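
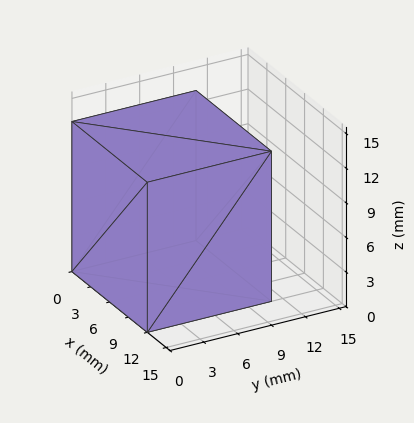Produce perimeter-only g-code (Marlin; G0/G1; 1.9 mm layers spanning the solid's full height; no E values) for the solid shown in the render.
Reading the render: the shape is a rectangular box, roughly 12 × 11 mm footprint and 13 mm tall (dimensions read to the nearest mm from the axis ticks). For the g-code, the solid's height is divided into equal slices at the stated Δz and each level perimeter traced with G1 moves after a G0 lift.

; perimeter-only toolpath
G21 ; units = mm
G90 ; absolute positioning
G28 ; home
; layer 1
G0 Z1.9
G0 X0.0 Y0.0
G1 X12.0 Y0.0
G1 X12.0 Y11.0
G1 X0.0 Y11.0
G1 X0.0 Y0.0
; layer 2
G0 Z3.7
G0 X0.0 Y0.0
G1 X12.0 Y0.0
G1 X12.0 Y11.0
G1 X0.0 Y11.0
G1 X0.0 Y0.0
; layer 3
G0 Z5.6
G0 X0.0 Y0.0
G1 X12.0 Y0.0
G1 X12.0 Y11.0
G1 X0.0 Y11.0
G1 X0.0 Y0.0
; layer 4
G0 Z7.4
G0 X0.0 Y0.0
G1 X12.0 Y0.0
G1 X12.0 Y11.0
G1 X0.0 Y11.0
G1 X0.0 Y0.0
; layer 5
G0 Z9.3
G0 X0.0 Y0.0
G1 X12.0 Y0.0
G1 X12.0 Y11.0
G1 X0.0 Y11.0
G1 X0.0 Y0.0
; layer 6
G0 Z11.1
G0 X0.0 Y0.0
G1 X12.0 Y0.0
G1 X12.0 Y11.0
G1 X0.0 Y11.0
G1 X0.0 Y0.0
; layer 7
G0 Z13.0
G0 X0.0 Y0.0
G1 X12.0 Y0.0
G1 X12.0 Y11.0
G1 X0.0 Y11.0
G1 X0.0 Y0.0
M2 ; end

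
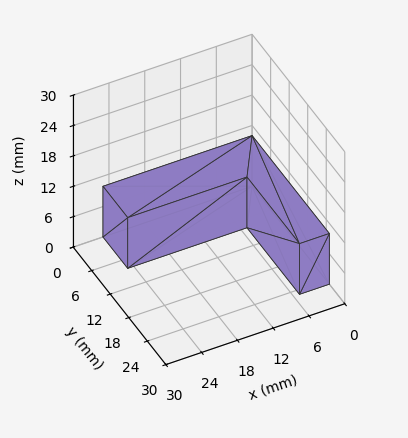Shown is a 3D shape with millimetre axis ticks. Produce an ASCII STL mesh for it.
Reading the render: the shape is an L-shaped prism: outer 25 × 25 mm, arm thicknesses ≈ 8 mm (horizontal) and 5 mm (vertical), extruded 10 mm in z (dimensions read to the nearest mm from the axis ticks). For the STL, each face is triangulated and given an outward normal.

solid part
  facet normal 0.0000 0.0000 -1.0000
    outer loop
      vertex 25.0 8.0 0.0
      vertex 25.0 0.0 0.0
      vertex 0.0 0.0 0.0
    endloop
  endfacet
  facet normal 0.0000 0.0000 -1.0000
    outer loop
      vertex 5.0 8.0 0.0
      vertex 25.0 8.0 0.0
      vertex 0.0 0.0 0.0
    endloop
  endfacet
  facet normal 0.0000 0.0000 -1.0000
    outer loop
      vertex 5.0 25.0 0.0
      vertex 5.0 8.0 0.0
      vertex 0.0 0.0 0.0
    endloop
  endfacet
  facet normal 0.0000 0.0000 -1.0000
    outer loop
      vertex 0.0 25.0 0.0
      vertex 5.0 25.0 0.0
      vertex 0.0 0.0 0.0
    endloop
  endfacet
  facet normal 0.0000 0.0000 1.0000
    outer loop
      vertex 0.0 0.0 10.0
      vertex 25.0 0.0 10.0
      vertex 25.0 8.0 10.0
    endloop
  endfacet
  facet normal 0.0000 0.0000 1.0000
    outer loop
      vertex 0.0 0.0 10.0
      vertex 25.0 8.0 10.0
      vertex 5.0 8.0 10.0
    endloop
  endfacet
  facet normal 0.0000 0.0000 1.0000
    outer loop
      vertex 0.0 0.0 10.0
      vertex 5.0 8.0 10.0
      vertex 5.0 25.0 10.0
    endloop
  endfacet
  facet normal 0.0000 0.0000 1.0000
    outer loop
      vertex 0.0 0.0 10.0
      vertex 5.0 25.0 10.0
      vertex 0.0 25.0 10.0
    endloop
  endfacet
  facet normal 0.0000 -1.0000 0.0000
    outer loop
      vertex 0.0 0.0 0.0
      vertex 25.0 0.0 0.0
      vertex 25.0 0.0 10.0
    endloop
  endfacet
  facet normal 0.0000 -1.0000 0.0000
    outer loop
      vertex 0.0 0.0 0.0
      vertex 25.0 0.0 10.0
      vertex 0.0 0.0 10.0
    endloop
  endfacet
  facet normal 1.0000 0.0000 0.0000
    outer loop
      vertex 25.0 0.0 0.0
      vertex 25.0 8.0 0.0
      vertex 25.0 8.0 10.0
    endloop
  endfacet
  facet normal 1.0000 0.0000 0.0000
    outer loop
      vertex 25.0 0.0 0.0
      vertex 25.0 8.0 10.0
      vertex 25.0 0.0 10.0
    endloop
  endfacet
  facet normal 0.0000 1.0000 0.0000
    outer loop
      vertex 25.0 8.0 0.0
      vertex 5.0 8.0 0.0
      vertex 5.0 8.0 10.0
    endloop
  endfacet
  facet normal 0.0000 1.0000 0.0000
    outer loop
      vertex 25.0 8.0 0.0
      vertex 5.0 8.0 10.0
      vertex 25.0 8.0 10.0
    endloop
  endfacet
  facet normal 1.0000 0.0000 0.0000
    outer loop
      vertex 5.0 8.0 0.0
      vertex 5.0 25.0 0.0
      vertex 5.0 25.0 10.0
    endloop
  endfacet
  facet normal 1.0000 0.0000 0.0000
    outer loop
      vertex 5.0 8.0 0.0
      vertex 5.0 25.0 10.0
      vertex 5.0 8.0 10.0
    endloop
  endfacet
  facet normal 0.0000 1.0000 0.0000
    outer loop
      vertex 5.0 25.0 0.0
      vertex 0.0 25.0 0.0
      vertex 0.0 25.0 10.0
    endloop
  endfacet
  facet normal 0.0000 1.0000 0.0000
    outer loop
      vertex 5.0 25.0 0.0
      vertex 0.0 25.0 10.0
      vertex 5.0 25.0 10.0
    endloop
  endfacet
  facet normal -1.0000 0.0000 0.0000
    outer loop
      vertex 0.0 25.0 0.0
      vertex 0.0 0.0 0.0
      vertex 0.0 0.0 10.0
    endloop
  endfacet
  facet normal -1.0000 0.0000 0.0000
    outer loop
      vertex 0.0 25.0 0.0
      vertex 0.0 0.0 10.0
      vertex 0.0 25.0 10.0
    endloop
  endfacet
endsolid part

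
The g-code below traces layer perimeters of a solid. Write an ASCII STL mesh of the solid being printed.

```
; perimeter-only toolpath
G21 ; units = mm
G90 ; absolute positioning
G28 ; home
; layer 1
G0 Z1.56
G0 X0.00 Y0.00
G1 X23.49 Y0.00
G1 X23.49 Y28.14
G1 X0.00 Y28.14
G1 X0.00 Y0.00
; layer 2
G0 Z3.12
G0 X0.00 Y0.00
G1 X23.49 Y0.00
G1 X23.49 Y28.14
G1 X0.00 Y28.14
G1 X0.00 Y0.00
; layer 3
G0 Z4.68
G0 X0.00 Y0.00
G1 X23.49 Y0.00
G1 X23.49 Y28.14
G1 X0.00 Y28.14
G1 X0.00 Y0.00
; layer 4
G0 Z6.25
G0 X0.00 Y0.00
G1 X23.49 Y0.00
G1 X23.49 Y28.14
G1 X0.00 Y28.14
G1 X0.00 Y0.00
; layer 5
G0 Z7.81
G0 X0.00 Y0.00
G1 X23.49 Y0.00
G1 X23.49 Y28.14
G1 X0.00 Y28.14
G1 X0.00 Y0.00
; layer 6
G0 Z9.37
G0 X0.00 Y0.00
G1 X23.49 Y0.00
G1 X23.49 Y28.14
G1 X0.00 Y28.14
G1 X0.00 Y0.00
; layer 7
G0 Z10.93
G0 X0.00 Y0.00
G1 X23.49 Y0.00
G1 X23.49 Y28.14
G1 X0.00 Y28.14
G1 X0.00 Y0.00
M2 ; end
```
solid part
  facet normal 0.0000 0.0000 -1.0000
    outer loop
      vertex 23.49 28.14 0.00
      vertex 23.49 0.00 0.00
      vertex 0.00 0.00 0.00
    endloop
  endfacet
  facet normal 0.0000 0.0000 -1.0000
    outer loop
      vertex 0.00 28.14 0.00
      vertex 23.49 28.14 0.00
      vertex 0.00 0.00 0.00
    endloop
  endfacet
  facet normal 0.0000 0.0000 1.0000
    outer loop
      vertex 0.00 0.00 10.93
      vertex 23.49 0.00 10.93
      vertex 23.49 28.14 10.93
    endloop
  endfacet
  facet normal 0.0000 0.0000 1.0000
    outer loop
      vertex 0.00 0.00 10.93
      vertex 23.49 28.14 10.93
      vertex 0.00 28.14 10.93
    endloop
  endfacet
  facet normal 0.0000 -1.0000 0.0000
    outer loop
      vertex 0.00 0.00 0.00
      vertex 23.49 0.00 0.00
      vertex 23.49 0.00 10.93
    endloop
  endfacet
  facet normal 0.0000 -1.0000 0.0000
    outer loop
      vertex 0.00 0.00 0.00
      vertex 23.49 0.00 10.93
      vertex 0.00 0.00 10.93
    endloop
  endfacet
  facet normal 0.0000 1.0000 0.0000
    outer loop
      vertex 23.49 28.14 10.93
      vertex 23.49 28.14 0.00
      vertex 0.00 28.14 0.00
    endloop
  endfacet
  facet normal 0.0000 1.0000 0.0000
    outer loop
      vertex 0.00 28.14 10.93
      vertex 23.49 28.14 10.93
      vertex 0.00 28.14 0.00
    endloop
  endfacet
  facet normal -1.0000 0.0000 0.0000
    outer loop
      vertex 0.00 28.14 10.93
      vertex 0.00 28.14 0.00
      vertex 0.00 0.00 0.00
    endloop
  endfacet
  facet normal -1.0000 0.0000 0.0000
    outer loop
      vertex 0.00 0.00 10.93
      vertex 0.00 28.14 10.93
      vertex 0.00 0.00 0.00
    endloop
  endfacet
  facet normal 1.0000 0.0000 0.0000
    outer loop
      vertex 23.49 0.00 0.00
      vertex 23.49 28.14 0.00
      vertex 23.49 28.14 10.93
    endloop
  endfacet
  facet normal 1.0000 0.0000 0.0000
    outer loop
      vertex 23.49 0.00 0.00
      vertex 23.49 28.14 10.93
      vertex 23.49 0.00 10.93
    endloop
  endfacet
endsolid part

The G0 Z moves step by Δz≈1.56 mm. Every layer's G1 loop is the same polygon, so the solid is a straight extrusion of it from z=0 to z≈10.9. Closing with flat bottom and top caps and triangulating gives 12 facets — a rectangular box, roughly 23.5 × 28.1 mm footprint and 10.9 mm tall.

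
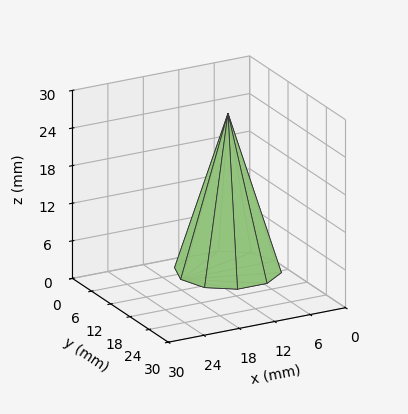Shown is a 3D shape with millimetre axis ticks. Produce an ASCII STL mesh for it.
Reading the render: the shape is a regular 10-sided pyramid, base circumscribed radius ≈ 8 mm, apex at z ≈ 25 mm (dimensions read to the nearest mm from the axis ticks). For the STL, each face is triangulated and given an outward normal.

solid part
  facet normal 0.0000 0.0000 -1.0000
    outer loop
      vertex 10.5 15.6 0.0
      vertex 14.5 12.7 0.0
      vertex 16.0 8.0 0.0
    endloop
  endfacet
  facet normal 0.0000 0.0000 -1.0000
    outer loop
      vertex 5.5 15.6 0.0
      vertex 10.5 15.6 0.0
      vertex 16.0 8.0 0.0
    endloop
  endfacet
  facet normal 0.0000 0.0000 -1.0000
    outer loop
      vertex 1.5 12.7 0.0
      vertex 5.5 15.6 0.0
      vertex 16.0 8.0 0.0
    endloop
  endfacet
  facet normal 0.0000 0.0000 -1.0000
    outer loop
      vertex 0.0 8.0 0.0
      vertex 1.5 12.7 0.0
      vertex 16.0 8.0 0.0
    endloop
  endfacet
  facet normal 0.0000 0.0000 -1.0000
    outer loop
      vertex 1.5 3.3 0.0
      vertex 0.0 8.0 0.0
      vertex 16.0 8.0 0.0
    endloop
  endfacet
  facet normal 0.0000 0.0000 -1.0000
    outer loop
      vertex 5.5 0.4 0.0
      vertex 1.5 3.3 0.0
      vertex 16.0 8.0 0.0
    endloop
  endfacet
  facet normal 0.0000 0.0000 -1.0000
    outer loop
      vertex 10.5 0.4 0.0
      vertex 5.5 0.4 0.0
      vertex 16.0 8.0 0.0
    endloop
  endfacet
  facet normal 0.0000 0.0000 -1.0000
    outer loop
      vertex 14.5 3.3 0.0
      vertex 10.5 0.4 0.0
      vertex 16.0 8.0 0.0
    endloop
  endfacet
  facet normal 0.9113 0.2908 0.2916
    outer loop
      vertex 16.0 8.0 0.0
      vertex 14.5 12.7 0.0
      vertex 8.0 8.0 25.0
    endloop
  endfacet
  facet normal 0.5615 0.7744 0.2916
    outer loop
      vertex 14.5 12.7 0.0
      vertex 10.5 15.6 0.0
      vertex 8.0 8.0 25.0
    endloop
  endfacet
  facet normal 0.0000 0.9568 0.2909
    outer loop
      vertex 10.5 15.6 0.0
      vertex 5.5 15.6 0.0
      vertex 8.0 8.0 25.0
    endloop
  endfacet
  facet normal -0.5615 0.7744 0.2916
    outer loop
      vertex 5.5 15.6 0.0
      vertex 1.5 12.7 0.0
      vertex 8.0 8.0 25.0
    endloop
  endfacet
  facet normal -0.9113 0.2908 0.2916
    outer loop
      vertex 1.5 12.7 0.0
      vertex 0.0 8.0 0.0
      vertex 8.0 8.0 25.0
    endloop
  endfacet
  facet normal -0.9113 -0.2908 0.2916
    outer loop
      vertex 0.0 8.0 0.0
      vertex 1.5 3.3 0.0
      vertex 8.0 8.0 25.0
    endloop
  endfacet
  facet normal -0.5615 -0.7744 0.2916
    outer loop
      vertex 1.5 3.3 0.0
      vertex 5.5 0.4 0.0
      vertex 8.0 8.0 25.0
    endloop
  endfacet
  facet normal 0.0000 -0.9568 0.2909
    outer loop
      vertex 5.5 0.4 0.0
      vertex 10.5 0.4 0.0
      vertex 8.0 8.0 25.0
    endloop
  endfacet
  facet normal 0.5615 -0.7744 0.2916
    outer loop
      vertex 10.5 0.4 0.0
      vertex 14.5 3.3 0.0
      vertex 8.0 8.0 25.0
    endloop
  endfacet
  facet normal 0.9113 -0.2908 0.2916
    outer loop
      vertex 14.5 3.3 0.0
      vertex 16.0 8.0 0.0
      vertex 8.0 8.0 25.0
    endloop
  endfacet
endsolid part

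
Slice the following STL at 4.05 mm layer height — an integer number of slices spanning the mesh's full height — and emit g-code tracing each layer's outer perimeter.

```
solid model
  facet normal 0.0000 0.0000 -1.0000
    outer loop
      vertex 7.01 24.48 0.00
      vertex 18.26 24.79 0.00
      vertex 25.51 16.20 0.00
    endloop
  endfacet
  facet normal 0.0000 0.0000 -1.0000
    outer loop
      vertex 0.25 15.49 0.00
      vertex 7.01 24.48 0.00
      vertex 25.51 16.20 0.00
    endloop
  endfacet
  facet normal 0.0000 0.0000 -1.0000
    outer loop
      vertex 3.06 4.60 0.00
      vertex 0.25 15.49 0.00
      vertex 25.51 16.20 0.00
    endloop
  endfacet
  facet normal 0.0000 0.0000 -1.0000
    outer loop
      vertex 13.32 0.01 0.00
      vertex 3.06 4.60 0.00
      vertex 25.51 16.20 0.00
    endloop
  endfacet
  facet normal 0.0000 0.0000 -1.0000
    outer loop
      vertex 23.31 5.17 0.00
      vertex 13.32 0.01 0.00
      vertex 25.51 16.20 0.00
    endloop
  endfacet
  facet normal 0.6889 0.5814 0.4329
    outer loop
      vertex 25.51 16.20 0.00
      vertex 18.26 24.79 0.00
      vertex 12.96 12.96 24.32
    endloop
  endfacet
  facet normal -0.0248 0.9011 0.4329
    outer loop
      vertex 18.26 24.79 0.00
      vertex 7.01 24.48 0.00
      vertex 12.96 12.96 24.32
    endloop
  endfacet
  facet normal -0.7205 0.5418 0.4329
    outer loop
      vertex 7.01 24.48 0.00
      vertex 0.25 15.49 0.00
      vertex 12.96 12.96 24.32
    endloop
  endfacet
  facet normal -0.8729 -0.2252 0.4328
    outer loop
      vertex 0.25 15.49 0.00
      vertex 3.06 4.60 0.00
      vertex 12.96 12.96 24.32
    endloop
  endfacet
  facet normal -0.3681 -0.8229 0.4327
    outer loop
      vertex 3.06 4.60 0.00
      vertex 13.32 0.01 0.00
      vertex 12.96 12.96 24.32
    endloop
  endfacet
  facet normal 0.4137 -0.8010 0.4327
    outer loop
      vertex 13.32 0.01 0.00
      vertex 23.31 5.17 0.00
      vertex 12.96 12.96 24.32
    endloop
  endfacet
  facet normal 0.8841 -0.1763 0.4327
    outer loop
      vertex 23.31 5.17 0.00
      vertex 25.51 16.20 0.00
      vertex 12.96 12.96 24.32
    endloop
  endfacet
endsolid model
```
; perimeter-only toolpath
G21 ; units = mm
G90 ; absolute positioning
G28 ; home
; layer 1
G0 Z4.05
G0 X23.42 Y15.66
G1 X17.38 Y22.82
G1 X8.00 Y22.56
G1 X2.37 Y15.07
G1 X4.71 Y5.99
G1 X13.26 Y2.17
G1 X21.58 Y6.47
G1 X23.42 Y15.66
; layer 2
G0 Z8.11
G0 X21.33 Y15.12
G1 X16.49 Y20.85
G1 X8.99 Y20.64
G1 X4.49 Y14.65
G1 X6.36 Y7.39
G1 X13.20 Y4.33
G1 X19.86 Y7.77
G1 X21.33 Y15.12
; layer 3
G0 Z12.16
G0 X19.23 Y14.58
G1 X15.61 Y18.88
G1 X9.98 Y18.72
G1 X6.61 Y14.23
G1 X8.01 Y8.78
G1 X13.14 Y6.49
G1 X18.13 Y9.07
G1 X19.23 Y14.58
; layer 4
G0 Z16.21
G0 X17.14 Y14.04
G1 X14.73 Y16.90
G1 X10.98 Y16.80
G1 X8.72 Y13.80
G1 X9.66 Y10.17
G1 X13.08 Y8.64
G1 X16.41 Y10.36
G1 X17.14 Y14.04
; layer 5
G0 Z20.27
G0 X15.05 Y13.50
G1 X13.84 Y14.93
G1 X11.97 Y14.88
G1 X10.84 Y13.38
G1 X11.31 Y11.57
G1 X13.02 Y10.80
G1 X14.68 Y11.66
G1 X15.05 Y13.50
M2 ; end

The solid is a regular 7-sided pyramid, base circumscribed radius ≈ 13 mm, apex at z ≈ 24.3 mm. Slicing at Δz = 4.05 mm — 6 equal slices spanning the solid's height, so layer i sits at z = i·h/6 — gives 5 non-empty perimeters. Each is a 7-segment closed polygon; G0 lifts to the layer z and rapids to the start vertex, then G1 traces the edges. The cross-section shrinks linearly with z (the slice at the apex is degenerate and omitted).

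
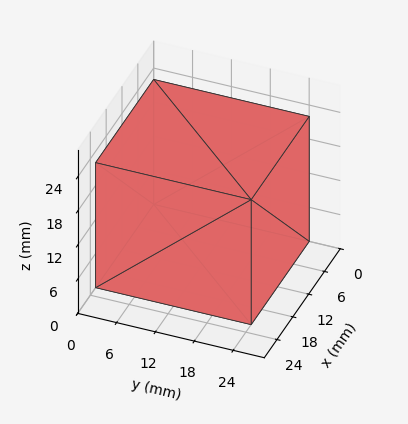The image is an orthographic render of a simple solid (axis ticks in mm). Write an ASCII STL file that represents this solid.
Reading the render: the shape is a rectangular box, roughly 22 × 24 mm footprint and 22 mm tall (dimensions read to the nearest mm from the axis ticks). For the STL, each face is triangulated and given an outward normal.

solid part
  facet normal 0.0000 0.0000 -1.0000
    outer loop
      vertex 22.00 24.00 0.00
      vertex 22.00 0.00 0.00
      vertex 0.00 0.00 0.00
    endloop
  endfacet
  facet normal 0.0000 0.0000 -1.0000
    outer loop
      vertex 0.00 24.00 0.00
      vertex 22.00 24.00 0.00
      vertex 0.00 0.00 0.00
    endloop
  endfacet
  facet normal 0.0000 0.0000 1.0000
    outer loop
      vertex 0.00 0.00 22.00
      vertex 22.00 0.00 22.00
      vertex 22.00 24.00 22.00
    endloop
  endfacet
  facet normal 0.0000 0.0000 1.0000
    outer loop
      vertex 0.00 0.00 22.00
      vertex 22.00 24.00 22.00
      vertex 0.00 24.00 22.00
    endloop
  endfacet
  facet normal 0.0000 -1.0000 0.0000
    outer loop
      vertex 0.00 0.00 0.00
      vertex 22.00 0.00 0.00
      vertex 22.00 0.00 22.00
    endloop
  endfacet
  facet normal 0.0000 -1.0000 0.0000
    outer loop
      vertex 0.00 0.00 0.00
      vertex 22.00 0.00 22.00
      vertex 0.00 0.00 22.00
    endloop
  endfacet
  facet normal 0.0000 1.0000 0.0000
    outer loop
      vertex 22.00 24.00 22.00
      vertex 22.00 24.00 0.00
      vertex 0.00 24.00 0.00
    endloop
  endfacet
  facet normal 0.0000 1.0000 0.0000
    outer loop
      vertex 0.00 24.00 22.00
      vertex 22.00 24.00 22.00
      vertex 0.00 24.00 0.00
    endloop
  endfacet
  facet normal -1.0000 0.0000 0.0000
    outer loop
      vertex 0.00 24.00 22.00
      vertex 0.00 24.00 0.00
      vertex 0.00 0.00 0.00
    endloop
  endfacet
  facet normal -1.0000 0.0000 0.0000
    outer loop
      vertex 0.00 0.00 22.00
      vertex 0.00 24.00 22.00
      vertex 0.00 0.00 0.00
    endloop
  endfacet
  facet normal 1.0000 0.0000 0.0000
    outer loop
      vertex 22.00 0.00 0.00
      vertex 22.00 24.00 0.00
      vertex 22.00 24.00 22.00
    endloop
  endfacet
  facet normal 1.0000 0.0000 0.0000
    outer loop
      vertex 22.00 0.00 0.00
      vertex 22.00 24.00 22.00
      vertex 22.00 0.00 22.00
    endloop
  endfacet
endsolid part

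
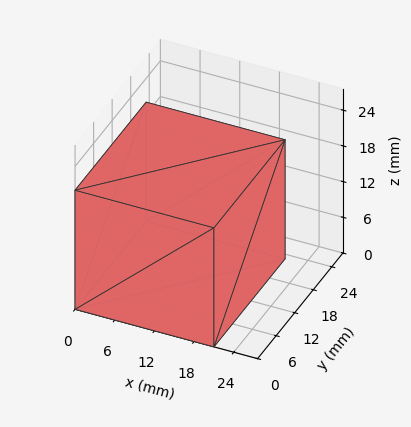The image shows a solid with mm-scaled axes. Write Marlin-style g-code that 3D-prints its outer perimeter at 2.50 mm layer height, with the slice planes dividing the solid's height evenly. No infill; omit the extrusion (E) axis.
Reading the render: the shape is a rectangular box, roughly 21 × 23 mm footprint and 20 mm tall (dimensions read to the nearest mm from the axis ticks). For the g-code, the solid's height is divided into equal slices at the stated Δz and each level perimeter traced with G1 moves after a G0 lift.

; perimeter-only toolpath
G21 ; units = mm
G90 ; absolute positioning
G28 ; home
; layer 1
G0 Z2.50
G0 X0.00 Y0.00
G1 X21.00 Y0.00
G1 X21.00 Y23.00
G1 X0.00 Y23.00
G1 X0.00 Y0.00
; layer 2
G0 Z5.00
G0 X0.00 Y0.00
G1 X21.00 Y0.00
G1 X21.00 Y23.00
G1 X0.00 Y23.00
G1 X0.00 Y0.00
; layer 3
G0 Z7.50
G0 X0.00 Y0.00
G1 X21.00 Y0.00
G1 X21.00 Y23.00
G1 X0.00 Y23.00
G1 X0.00 Y0.00
; layer 4
G0 Z10.00
G0 X0.00 Y0.00
G1 X21.00 Y0.00
G1 X21.00 Y23.00
G1 X0.00 Y23.00
G1 X0.00 Y0.00
; layer 5
G0 Z12.50
G0 X0.00 Y0.00
G1 X21.00 Y0.00
G1 X21.00 Y23.00
G1 X0.00 Y23.00
G1 X0.00 Y0.00
; layer 6
G0 Z15.00
G0 X0.00 Y0.00
G1 X21.00 Y0.00
G1 X21.00 Y23.00
G1 X0.00 Y23.00
G1 X0.00 Y0.00
; layer 7
G0 Z17.50
G0 X0.00 Y0.00
G1 X21.00 Y0.00
G1 X21.00 Y23.00
G1 X0.00 Y23.00
G1 X0.00 Y0.00
; layer 8
G0 Z20.00
G0 X0.00 Y0.00
G1 X21.00 Y0.00
G1 X21.00 Y23.00
G1 X0.00 Y23.00
G1 X0.00 Y0.00
M2 ; end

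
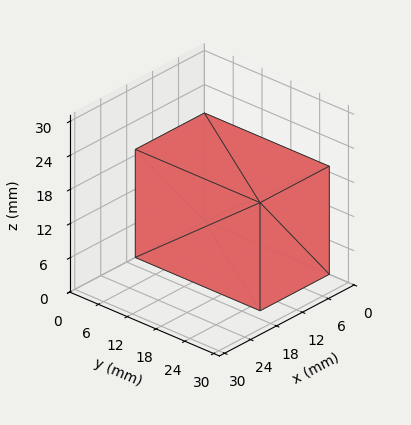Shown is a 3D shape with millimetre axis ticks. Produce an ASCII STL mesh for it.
Reading the render: the shape is a rectangular box, roughly 16 × 26 mm footprint and 19 mm tall (dimensions read to the nearest mm from the axis ticks). For the STL, each face is triangulated and given an outward normal.

solid part
  facet normal 0.0000 0.0000 -1.0000
    outer loop
      vertex 16.000 26.000 0.000
      vertex 16.000 0.000 0.000
      vertex 0.000 0.000 0.000
    endloop
  endfacet
  facet normal 0.0000 0.0000 -1.0000
    outer loop
      vertex 0.000 26.000 0.000
      vertex 16.000 26.000 0.000
      vertex 0.000 0.000 0.000
    endloop
  endfacet
  facet normal 0.0000 0.0000 1.0000
    outer loop
      vertex 0.000 0.000 19.000
      vertex 16.000 0.000 19.000
      vertex 16.000 26.000 19.000
    endloop
  endfacet
  facet normal 0.0000 0.0000 1.0000
    outer loop
      vertex 0.000 0.000 19.000
      vertex 16.000 26.000 19.000
      vertex 0.000 26.000 19.000
    endloop
  endfacet
  facet normal 0.0000 -1.0000 0.0000
    outer loop
      vertex 0.000 0.000 0.000
      vertex 16.000 0.000 0.000
      vertex 16.000 0.000 19.000
    endloop
  endfacet
  facet normal 0.0000 -1.0000 0.0000
    outer loop
      vertex 0.000 0.000 0.000
      vertex 16.000 0.000 19.000
      vertex 0.000 0.000 19.000
    endloop
  endfacet
  facet normal 0.0000 1.0000 0.0000
    outer loop
      vertex 16.000 26.000 19.000
      vertex 16.000 26.000 0.000
      vertex 0.000 26.000 0.000
    endloop
  endfacet
  facet normal 0.0000 1.0000 0.0000
    outer loop
      vertex 0.000 26.000 19.000
      vertex 16.000 26.000 19.000
      vertex 0.000 26.000 0.000
    endloop
  endfacet
  facet normal -1.0000 0.0000 0.0000
    outer loop
      vertex 0.000 26.000 19.000
      vertex 0.000 26.000 0.000
      vertex 0.000 0.000 0.000
    endloop
  endfacet
  facet normal -1.0000 0.0000 0.0000
    outer loop
      vertex 0.000 0.000 19.000
      vertex 0.000 26.000 19.000
      vertex 0.000 0.000 0.000
    endloop
  endfacet
  facet normal 1.0000 0.0000 0.0000
    outer loop
      vertex 16.000 0.000 0.000
      vertex 16.000 26.000 0.000
      vertex 16.000 26.000 19.000
    endloop
  endfacet
  facet normal 1.0000 0.0000 0.0000
    outer loop
      vertex 16.000 0.000 0.000
      vertex 16.000 26.000 19.000
      vertex 16.000 0.000 19.000
    endloop
  endfacet
endsolid part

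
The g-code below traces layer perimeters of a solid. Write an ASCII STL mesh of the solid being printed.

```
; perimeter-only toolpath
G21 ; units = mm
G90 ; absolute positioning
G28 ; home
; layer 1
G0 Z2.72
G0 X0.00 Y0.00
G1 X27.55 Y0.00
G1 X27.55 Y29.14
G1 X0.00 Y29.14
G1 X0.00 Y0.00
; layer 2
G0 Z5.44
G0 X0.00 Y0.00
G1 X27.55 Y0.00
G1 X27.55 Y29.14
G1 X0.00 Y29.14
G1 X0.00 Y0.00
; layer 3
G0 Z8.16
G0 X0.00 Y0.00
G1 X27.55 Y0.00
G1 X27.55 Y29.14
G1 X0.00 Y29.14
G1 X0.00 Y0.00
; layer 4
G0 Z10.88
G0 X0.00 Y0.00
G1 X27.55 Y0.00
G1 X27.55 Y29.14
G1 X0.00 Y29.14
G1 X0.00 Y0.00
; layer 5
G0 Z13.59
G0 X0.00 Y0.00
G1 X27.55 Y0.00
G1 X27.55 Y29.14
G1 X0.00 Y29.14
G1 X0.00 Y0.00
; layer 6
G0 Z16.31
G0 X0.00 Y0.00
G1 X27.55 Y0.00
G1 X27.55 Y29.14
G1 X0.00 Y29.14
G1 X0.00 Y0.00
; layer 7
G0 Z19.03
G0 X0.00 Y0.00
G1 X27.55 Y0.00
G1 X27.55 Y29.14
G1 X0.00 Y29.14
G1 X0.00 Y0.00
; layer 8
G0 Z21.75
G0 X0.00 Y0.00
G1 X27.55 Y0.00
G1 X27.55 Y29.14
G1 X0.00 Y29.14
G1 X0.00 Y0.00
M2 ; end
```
solid part
  facet normal 0.0000 0.0000 -1.0000
    outer loop
      vertex 27.55 29.14 0.00
      vertex 27.55 0.00 0.00
      vertex 0.00 0.00 0.00
    endloop
  endfacet
  facet normal 0.0000 0.0000 -1.0000
    outer loop
      vertex 0.00 29.14 0.00
      vertex 27.55 29.14 0.00
      vertex 0.00 0.00 0.00
    endloop
  endfacet
  facet normal 0.0000 0.0000 1.0000
    outer loop
      vertex 0.00 0.00 21.75
      vertex 27.55 0.00 21.75
      vertex 27.55 29.14 21.75
    endloop
  endfacet
  facet normal 0.0000 0.0000 1.0000
    outer loop
      vertex 0.00 0.00 21.75
      vertex 27.55 29.14 21.75
      vertex 0.00 29.14 21.75
    endloop
  endfacet
  facet normal 0.0000 -1.0000 0.0000
    outer loop
      vertex 0.00 0.00 0.00
      vertex 27.55 0.00 0.00
      vertex 27.55 0.00 21.75
    endloop
  endfacet
  facet normal 0.0000 -1.0000 0.0000
    outer loop
      vertex 0.00 0.00 0.00
      vertex 27.55 0.00 21.75
      vertex 0.00 0.00 21.75
    endloop
  endfacet
  facet normal 0.0000 1.0000 0.0000
    outer loop
      vertex 27.55 29.14 21.75
      vertex 27.55 29.14 0.00
      vertex 0.00 29.14 0.00
    endloop
  endfacet
  facet normal 0.0000 1.0000 0.0000
    outer loop
      vertex 0.00 29.14 21.75
      vertex 27.55 29.14 21.75
      vertex 0.00 29.14 0.00
    endloop
  endfacet
  facet normal -1.0000 0.0000 0.0000
    outer loop
      vertex 0.00 29.14 21.75
      vertex 0.00 29.14 0.00
      vertex 0.00 0.00 0.00
    endloop
  endfacet
  facet normal -1.0000 0.0000 0.0000
    outer loop
      vertex 0.00 0.00 21.75
      vertex 0.00 29.14 21.75
      vertex 0.00 0.00 0.00
    endloop
  endfacet
  facet normal 1.0000 0.0000 0.0000
    outer loop
      vertex 27.55 0.00 0.00
      vertex 27.55 29.14 0.00
      vertex 27.55 29.14 21.75
    endloop
  endfacet
  facet normal 1.0000 0.0000 0.0000
    outer loop
      vertex 27.55 0.00 0.00
      vertex 27.55 29.14 21.75
      vertex 27.55 0.00 21.75
    endloop
  endfacet
endsolid part

The G0 Z moves step by Δz≈2.72 mm. Every layer's G1 loop is the same polygon, so the solid is a straight extrusion of it from z=0 to z≈21.8. Closing with flat bottom and top caps and triangulating gives 12 facets — a rectangular box, roughly 27.6 × 29.1 mm footprint and 21.8 mm tall.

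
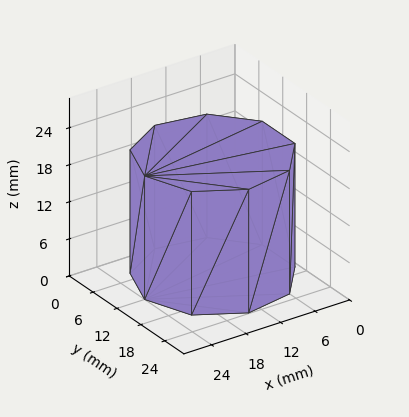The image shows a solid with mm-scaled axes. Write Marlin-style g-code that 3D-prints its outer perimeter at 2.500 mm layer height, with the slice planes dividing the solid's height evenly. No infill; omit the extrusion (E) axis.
Reading the render: the shape is a regular 9-sided prism (a cylinder approximated with 9 flat sides), circumscribed radius ≈ 12 mm, height ≈ 20 mm (dimensions read to the nearest mm from the axis ticks). For the g-code, the solid's height is divided into equal slices at the stated Δz and each level perimeter traced with G1 moves after a G0 lift.

; perimeter-only toolpath
G21 ; units = mm
G90 ; absolute positioning
G28 ; home
; layer 1
G0 Z2.500
G0 X24.000 Y12.000
G1 X21.193 Y19.713
G1 X14.084 Y23.818
G1 X6.000 Y22.392
G1 X0.724 Y16.104
G1 X0.724 Y7.896
G1 X6.000 Y1.608
G1 X14.084 Y0.182
G1 X21.193 Y4.287
G1 X24.000 Y12.000
; layer 2
G0 Z5.000
G0 X24.000 Y12.000
G1 X21.193 Y19.713
G1 X14.084 Y23.818
G1 X6.000 Y22.392
G1 X0.724 Y16.104
G1 X0.724 Y7.896
G1 X6.000 Y1.608
G1 X14.084 Y0.182
G1 X21.193 Y4.287
G1 X24.000 Y12.000
; layer 3
G0 Z7.500
G0 X24.000 Y12.000
G1 X21.193 Y19.713
G1 X14.084 Y23.818
G1 X6.000 Y22.392
G1 X0.724 Y16.104
G1 X0.724 Y7.896
G1 X6.000 Y1.608
G1 X14.084 Y0.182
G1 X21.193 Y4.287
G1 X24.000 Y12.000
; layer 4
G0 Z10.000
G0 X24.000 Y12.000
G1 X21.193 Y19.713
G1 X14.084 Y23.818
G1 X6.000 Y22.392
G1 X0.724 Y16.104
G1 X0.724 Y7.896
G1 X6.000 Y1.608
G1 X14.084 Y0.182
G1 X21.193 Y4.287
G1 X24.000 Y12.000
; layer 5
G0 Z12.500
G0 X24.000 Y12.000
G1 X21.193 Y19.713
G1 X14.084 Y23.818
G1 X6.000 Y22.392
G1 X0.724 Y16.104
G1 X0.724 Y7.896
G1 X6.000 Y1.608
G1 X14.084 Y0.182
G1 X21.193 Y4.287
G1 X24.000 Y12.000
; layer 6
G0 Z15.000
G0 X24.000 Y12.000
G1 X21.193 Y19.713
G1 X14.084 Y23.818
G1 X6.000 Y22.392
G1 X0.724 Y16.104
G1 X0.724 Y7.896
G1 X6.000 Y1.608
G1 X14.084 Y0.182
G1 X21.193 Y4.287
G1 X24.000 Y12.000
; layer 7
G0 Z17.500
G0 X24.000 Y12.000
G1 X21.193 Y19.713
G1 X14.084 Y23.818
G1 X6.000 Y22.392
G1 X0.724 Y16.104
G1 X0.724 Y7.896
G1 X6.000 Y1.608
G1 X14.084 Y0.182
G1 X21.193 Y4.287
G1 X24.000 Y12.000
; layer 8
G0 Z20.000
G0 X24.000 Y12.000
G1 X21.193 Y19.713
G1 X14.084 Y23.818
G1 X6.000 Y22.392
G1 X0.724 Y16.104
G1 X0.724 Y7.896
G1 X6.000 Y1.608
G1 X14.084 Y0.182
G1 X21.193 Y4.287
G1 X24.000 Y12.000
M2 ; end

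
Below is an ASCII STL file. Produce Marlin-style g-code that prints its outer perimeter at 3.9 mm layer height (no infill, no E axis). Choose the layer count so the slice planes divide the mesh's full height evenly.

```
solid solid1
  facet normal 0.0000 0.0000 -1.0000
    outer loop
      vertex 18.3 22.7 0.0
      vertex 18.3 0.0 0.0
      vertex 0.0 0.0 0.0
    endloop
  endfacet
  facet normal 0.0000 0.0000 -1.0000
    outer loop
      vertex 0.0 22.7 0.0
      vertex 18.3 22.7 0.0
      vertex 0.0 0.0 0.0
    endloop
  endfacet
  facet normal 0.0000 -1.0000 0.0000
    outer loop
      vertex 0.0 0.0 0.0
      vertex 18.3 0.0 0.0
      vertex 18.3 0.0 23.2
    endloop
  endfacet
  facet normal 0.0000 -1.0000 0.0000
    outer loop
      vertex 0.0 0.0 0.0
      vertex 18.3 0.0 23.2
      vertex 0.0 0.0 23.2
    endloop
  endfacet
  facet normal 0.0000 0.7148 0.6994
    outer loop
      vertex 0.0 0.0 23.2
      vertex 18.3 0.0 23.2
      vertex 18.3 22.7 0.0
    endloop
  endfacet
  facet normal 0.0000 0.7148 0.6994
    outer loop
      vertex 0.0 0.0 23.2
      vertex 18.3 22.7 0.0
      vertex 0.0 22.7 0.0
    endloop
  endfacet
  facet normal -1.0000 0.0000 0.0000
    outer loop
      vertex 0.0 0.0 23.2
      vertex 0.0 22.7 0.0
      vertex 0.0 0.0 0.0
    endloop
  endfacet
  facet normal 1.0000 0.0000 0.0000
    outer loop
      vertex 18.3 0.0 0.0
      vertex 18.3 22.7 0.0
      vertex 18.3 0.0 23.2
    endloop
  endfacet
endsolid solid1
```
; perimeter-only toolpath
G21 ; units = mm
G90 ; absolute positioning
G28 ; home
; layer 1
G0 Z3.9
G0 X0.0 Y0.0
G1 X18.3 Y0.0
G1 X18.3 Y18.9
G1 X0.0 Y18.9
G1 X0.0 Y0.0
; layer 2
G0 Z7.7
G0 X0.0 Y0.0
G1 X18.3 Y0.0
G1 X18.3 Y15.1
G1 X0.0 Y15.1
G1 X0.0 Y0.0
; layer 3
G0 Z11.6
G0 X0.0 Y0.0
G1 X18.3 Y0.0
G1 X18.3 Y11.3
G1 X0.0 Y11.3
G1 X0.0 Y0.0
; layer 4
G0 Z15.5
G0 X0.0 Y0.0
G1 X18.3 Y0.0
G1 X18.3 Y7.6
G1 X0.0 Y7.6
G1 X0.0 Y0.0
; layer 5
G0 Z19.3
G0 X0.0 Y0.0
G1 X18.3 Y0.0
G1 X18.3 Y3.8
G1 X0.0 Y3.8
G1 X0.0 Y0.0
M2 ; end

The solid is a wedge (ramp): 18.3 × 22.7 mm base, rising to 23.2 mm along the y=0 edge and sloping linearly to z=0 at y=22.7. Slicing at Δz = 3.9 mm — 6 equal slices spanning the solid's height, so layer i sits at z = i·h/6 — gives 5 non-empty perimeters. Each is a 4-segment closed polygon; G0 lifts to the layer z and rapids to the start vertex, then G1 traces the edges. The cross-section shrinks linearly with z (the slice at the apex is degenerate and omitted).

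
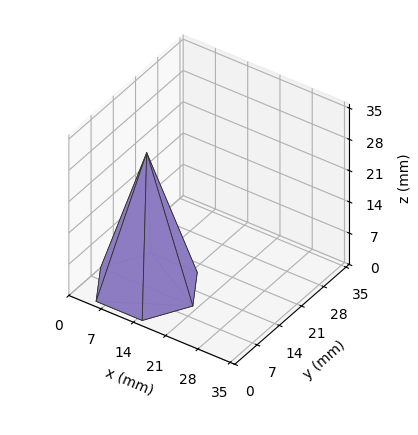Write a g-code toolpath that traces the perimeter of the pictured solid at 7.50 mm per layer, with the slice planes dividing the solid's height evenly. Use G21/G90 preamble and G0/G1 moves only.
Reading the render: the shape is a regular 6-sided pyramid, base circumscribed radius ≈ 10 mm, apex at z ≈ 30 mm (dimensions read to the nearest mm from the axis ticks). For the g-code, the solid's height is divided into equal slices at the stated Δz and each level perimeter traced with G1 moves after a G0 lift.

; perimeter-only toolpath
G21 ; units = mm
G90 ; absolute positioning
G28 ; home
; layer 1
G0 Z7.50
G0 X17.50 Y10.00
G1 X13.75 Y16.50
G1 X6.25 Y16.50
G1 X2.50 Y10.00
G1 X6.25 Y3.50
G1 X13.75 Y3.50
G1 X17.50 Y10.00
; layer 2
G0 Z15.00
G0 X15.00 Y10.00
G1 X12.50 Y14.33
G1 X7.50 Y14.33
G1 X5.00 Y10.00
G1 X7.50 Y5.67
G1 X12.50 Y5.67
G1 X15.00 Y10.00
; layer 3
G0 Z22.50
G0 X12.50 Y10.00
G1 X11.25 Y12.16
G1 X8.75 Y12.16
G1 X7.50 Y10.00
G1 X8.75 Y7.83
G1 X11.25 Y7.83
G1 X12.50 Y10.00
M2 ; end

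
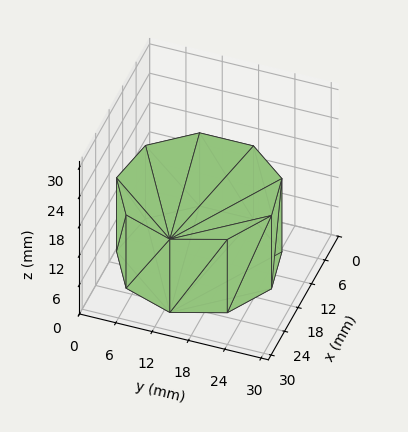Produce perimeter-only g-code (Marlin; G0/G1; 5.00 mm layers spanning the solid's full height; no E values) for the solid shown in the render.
Reading the render: the shape is a regular 9-sided prism (a cylinder approximated with 9 flat sides), circumscribed radius ≈ 13 mm, height ≈ 15 mm (dimensions read to the nearest mm from the axis ticks). For the g-code, the solid's height is divided into equal slices at the stated Δz and each level perimeter traced with G1 moves after a G0 lift.

; perimeter-only toolpath
G21 ; units = mm
G90 ; absolute positioning
G28 ; home
; layer 1
G0 Z5.00
G0 X26.00 Y13.00
G1 X22.96 Y21.36
G1 X15.26 Y25.80
G1 X6.50 Y24.26
G1 X0.78 Y17.45
G1 X0.78 Y8.55
G1 X6.50 Y1.74
G1 X15.26 Y0.20
G1 X22.96 Y4.64
G1 X26.00 Y13.00
; layer 2
G0 Z10.00
G0 X26.00 Y13.00
G1 X22.96 Y21.36
G1 X15.26 Y25.80
G1 X6.50 Y24.26
G1 X0.78 Y17.45
G1 X0.78 Y8.55
G1 X6.50 Y1.74
G1 X15.26 Y0.20
G1 X22.96 Y4.64
G1 X26.00 Y13.00
; layer 3
G0 Z15.00
G0 X26.00 Y13.00
G1 X22.96 Y21.36
G1 X15.26 Y25.80
G1 X6.50 Y24.26
G1 X0.78 Y17.45
G1 X0.78 Y8.55
G1 X6.50 Y1.74
G1 X15.26 Y0.20
G1 X22.96 Y4.64
G1 X26.00 Y13.00
M2 ; end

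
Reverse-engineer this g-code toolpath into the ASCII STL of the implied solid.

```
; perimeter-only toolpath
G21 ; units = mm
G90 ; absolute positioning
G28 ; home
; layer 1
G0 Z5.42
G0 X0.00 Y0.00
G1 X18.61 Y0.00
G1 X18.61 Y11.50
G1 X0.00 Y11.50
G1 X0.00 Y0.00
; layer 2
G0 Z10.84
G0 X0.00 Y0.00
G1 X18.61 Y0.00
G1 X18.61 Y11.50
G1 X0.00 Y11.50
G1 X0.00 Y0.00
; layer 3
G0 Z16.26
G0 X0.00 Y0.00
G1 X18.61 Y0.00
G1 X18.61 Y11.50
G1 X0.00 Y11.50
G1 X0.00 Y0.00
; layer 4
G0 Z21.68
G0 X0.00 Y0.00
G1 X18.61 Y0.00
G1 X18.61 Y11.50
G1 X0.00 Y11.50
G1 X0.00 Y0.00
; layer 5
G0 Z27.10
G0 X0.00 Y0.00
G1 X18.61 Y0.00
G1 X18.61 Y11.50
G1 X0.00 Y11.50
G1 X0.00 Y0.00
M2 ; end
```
solid part
  facet normal 0.0000 0.0000 -1.0000
    outer loop
      vertex 18.61 11.50 0.00
      vertex 18.61 0.00 0.00
      vertex 0.00 0.00 0.00
    endloop
  endfacet
  facet normal 0.0000 0.0000 -1.0000
    outer loop
      vertex 0.00 11.50 0.00
      vertex 18.61 11.50 0.00
      vertex 0.00 0.00 0.00
    endloop
  endfacet
  facet normal 0.0000 0.0000 1.0000
    outer loop
      vertex 0.00 0.00 27.10
      vertex 18.61 0.00 27.10
      vertex 18.61 11.50 27.10
    endloop
  endfacet
  facet normal 0.0000 0.0000 1.0000
    outer loop
      vertex 0.00 0.00 27.10
      vertex 18.61 11.50 27.10
      vertex 0.00 11.50 27.10
    endloop
  endfacet
  facet normal 0.0000 -1.0000 0.0000
    outer loop
      vertex 0.00 0.00 0.00
      vertex 18.61 0.00 0.00
      vertex 18.61 0.00 27.10
    endloop
  endfacet
  facet normal 0.0000 -1.0000 0.0000
    outer loop
      vertex 0.00 0.00 0.00
      vertex 18.61 0.00 27.10
      vertex 0.00 0.00 27.10
    endloop
  endfacet
  facet normal 0.0000 1.0000 0.0000
    outer loop
      vertex 18.61 11.50 27.10
      vertex 18.61 11.50 0.00
      vertex 0.00 11.50 0.00
    endloop
  endfacet
  facet normal 0.0000 1.0000 0.0000
    outer loop
      vertex 0.00 11.50 27.10
      vertex 18.61 11.50 27.10
      vertex 0.00 11.50 0.00
    endloop
  endfacet
  facet normal -1.0000 0.0000 0.0000
    outer loop
      vertex 0.00 11.50 27.10
      vertex 0.00 11.50 0.00
      vertex 0.00 0.00 0.00
    endloop
  endfacet
  facet normal -1.0000 0.0000 0.0000
    outer loop
      vertex 0.00 0.00 27.10
      vertex 0.00 11.50 27.10
      vertex 0.00 0.00 0.00
    endloop
  endfacet
  facet normal 1.0000 0.0000 0.0000
    outer loop
      vertex 18.61 0.00 0.00
      vertex 18.61 11.50 0.00
      vertex 18.61 11.50 27.10
    endloop
  endfacet
  facet normal 1.0000 0.0000 0.0000
    outer loop
      vertex 18.61 0.00 0.00
      vertex 18.61 11.50 27.10
      vertex 18.61 0.00 27.10
    endloop
  endfacet
endsolid part

The G0 Z moves step by Δz≈5.42 mm. Every layer's G1 loop is the same polygon, so the solid is a straight extrusion of it from z=0 to z≈27.1. Closing with flat bottom and top caps and triangulating gives 12 facets — a rectangular box, roughly 18.6 × 11.5 mm footprint and 27.1 mm tall.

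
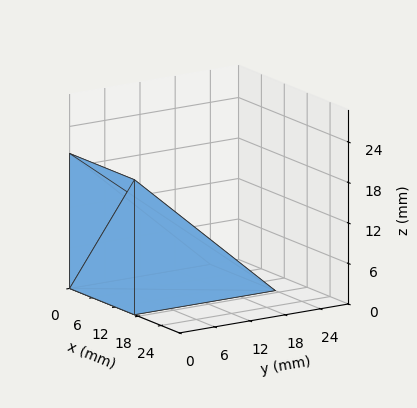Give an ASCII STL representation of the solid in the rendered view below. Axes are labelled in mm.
Reading the render: the shape is a wedge (ramp): 17 × 24 mm base, rising to 20 mm along the y=0 edge and sloping linearly to z=0 at y=24 (dimensions read to the nearest mm from the axis ticks). For the STL, each face is triangulated and given an outward normal.

solid part
  facet normal 0.0000 0.0000 -1.0000
    outer loop
      vertex 17.000 24.000 0.000
      vertex 17.000 0.000 0.000
      vertex 0.000 0.000 0.000
    endloop
  endfacet
  facet normal 0.0000 0.0000 -1.0000
    outer loop
      vertex 0.000 24.000 0.000
      vertex 17.000 24.000 0.000
      vertex 0.000 0.000 0.000
    endloop
  endfacet
  facet normal 0.0000 -1.0000 0.0000
    outer loop
      vertex 0.000 0.000 0.000
      vertex 17.000 0.000 0.000
      vertex 17.000 0.000 20.000
    endloop
  endfacet
  facet normal 0.0000 -1.0000 0.0000
    outer loop
      vertex 0.000 0.000 0.000
      vertex 17.000 0.000 20.000
      vertex 0.000 0.000 20.000
    endloop
  endfacet
  facet normal 0.0000 0.6402 0.7682
    outer loop
      vertex 0.000 0.000 20.000
      vertex 17.000 0.000 20.000
      vertex 17.000 24.000 0.000
    endloop
  endfacet
  facet normal 0.0000 0.6402 0.7682
    outer loop
      vertex 0.000 0.000 20.000
      vertex 17.000 24.000 0.000
      vertex 0.000 24.000 0.000
    endloop
  endfacet
  facet normal -1.0000 0.0000 0.0000
    outer loop
      vertex 0.000 0.000 20.000
      vertex 0.000 24.000 0.000
      vertex 0.000 0.000 0.000
    endloop
  endfacet
  facet normal 1.0000 0.0000 0.0000
    outer loop
      vertex 17.000 0.000 0.000
      vertex 17.000 24.000 0.000
      vertex 17.000 0.000 20.000
    endloop
  endfacet
endsolid part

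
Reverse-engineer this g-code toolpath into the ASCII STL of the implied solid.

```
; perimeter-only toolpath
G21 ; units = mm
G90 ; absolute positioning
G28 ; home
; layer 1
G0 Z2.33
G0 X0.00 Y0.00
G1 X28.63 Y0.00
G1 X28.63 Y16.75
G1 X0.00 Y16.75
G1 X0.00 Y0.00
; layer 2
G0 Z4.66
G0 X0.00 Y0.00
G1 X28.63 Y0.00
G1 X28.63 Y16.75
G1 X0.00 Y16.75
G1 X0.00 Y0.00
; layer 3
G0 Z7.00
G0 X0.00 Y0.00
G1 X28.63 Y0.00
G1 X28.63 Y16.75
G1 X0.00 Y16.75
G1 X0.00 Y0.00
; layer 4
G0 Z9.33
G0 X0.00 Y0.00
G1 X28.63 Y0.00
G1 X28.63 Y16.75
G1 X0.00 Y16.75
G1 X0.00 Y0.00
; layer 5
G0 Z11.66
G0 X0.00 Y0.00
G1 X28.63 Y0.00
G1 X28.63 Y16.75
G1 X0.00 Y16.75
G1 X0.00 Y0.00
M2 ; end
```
solid part
  facet normal 0.0000 0.0000 -1.0000
    outer loop
      vertex 28.63 16.75 0.00
      vertex 28.63 0.00 0.00
      vertex 0.00 0.00 0.00
    endloop
  endfacet
  facet normal 0.0000 0.0000 -1.0000
    outer loop
      vertex 0.00 16.75 0.00
      vertex 28.63 16.75 0.00
      vertex 0.00 0.00 0.00
    endloop
  endfacet
  facet normal 0.0000 0.0000 1.0000
    outer loop
      vertex 0.00 0.00 11.66
      vertex 28.63 0.00 11.66
      vertex 28.63 16.75 11.66
    endloop
  endfacet
  facet normal 0.0000 0.0000 1.0000
    outer loop
      vertex 0.00 0.00 11.66
      vertex 28.63 16.75 11.66
      vertex 0.00 16.75 11.66
    endloop
  endfacet
  facet normal 0.0000 -1.0000 0.0000
    outer loop
      vertex 0.00 0.00 0.00
      vertex 28.63 0.00 0.00
      vertex 28.63 0.00 11.66
    endloop
  endfacet
  facet normal 0.0000 -1.0000 0.0000
    outer loop
      vertex 0.00 0.00 0.00
      vertex 28.63 0.00 11.66
      vertex 0.00 0.00 11.66
    endloop
  endfacet
  facet normal 0.0000 1.0000 0.0000
    outer loop
      vertex 28.63 16.75 11.66
      vertex 28.63 16.75 0.00
      vertex 0.00 16.75 0.00
    endloop
  endfacet
  facet normal 0.0000 1.0000 0.0000
    outer loop
      vertex 0.00 16.75 11.66
      vertex 28.63 16.75 11.66
      vertex 0.00 16.75 0.00
    endloop
  endfacet
  facet normal -1.0000 0.0000 0.0000
    outer loop
      vertex 0.00 16.75 11.66
      vertex 0.00 16.75 0.00
      vertex 0.00 0.00 0.00
    endloop
  endfacet
  facet normal -1.0000 0.0000 0.0000
    outer loop
      vertex 0.00 0.00 11.66
      vertex 0.00 16.75 11.66
      vertex 0.00 0.00 0.00
    endloop
  endfacet
  facet normal 1.0000 0.0000 0.0000
    outer loop
      vertex 28.63 0.00 0.00
      vertex 28.63 16.75 0.00
      vertex 28.63 16.75 11.66
    endloop
  endfacet
  facet normal 1.0000 0.0000 0.0000
    outer loop
      vertex 28.63 0.00 0.00
      vertex 28.63 16.75 11.66
      vertex 28.63 0.00 11.66
    endloop
  endfacet
endsolid part

The G0 Z moves step by Δz≈2.33 mm. Every layer's G1 loop is the same polygon, so the solid is a straight extrusion of it from z=0 to z≈11.7. Closing with flat bottom and top caps and triangulating gives 12 facets — a rectangular box, roughly 28.6 × 16.8 mm footprint and 11.7 mm tall.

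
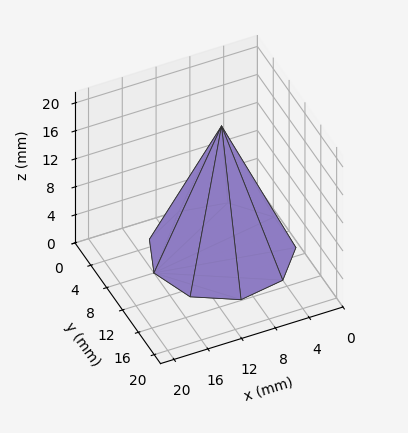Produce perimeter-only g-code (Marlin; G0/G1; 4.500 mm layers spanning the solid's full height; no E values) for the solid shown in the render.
Reading the render: the shape is a regular 9-sided pyramid, base circumscribed radius ≈ 8 mm, apex at z ≈ 18 mm (dimensions read to the nearest mm from the axis ticks). For the g-code, the solid's height is divided into equal slices at the stated Δz and each level perimeter traced with G1 moves after a G0 lift.

; perimeter-only toolpath
G21 ; units = mm
G90 ; absolute positioning
G28 ; home
; layer 1
G0 Z4.500
G0 X14.000 Y8.000
G1 X12.596 Y11.857
G1 X9.042 Y13.909
G1 X5.000 Y13.196
G1 X2.361 Y10.052
G1 X2.361 Y5.948
G1 X5.000 Y2.804
G1 X9.042 Y2.091
G1 X12.596 Y4.143
G1 X14.000 Y8.000
; layer 2
G0 Z9.000
G0 X12.000 Y8.000
G1 X11.064 Y10.571
G1 X8.694 Y11.939
G1 X6.000 Y11.464
G1 X4.241 Y9.368
G1 X4.241 Y6.632
G1 X6.000 Y4.536
G1 X8.694 Y4.061
G1 X11.064 Y5.429
G1 X12.000 Y8.000
; layer 3
G0 Z13.500
G0 X10.000 Y8.000
G1 X9.532 Y9.285
G1 X8.347 Y9.970
G1 X7.000 Y9.732
G1 X6.120 Y8.684
G1 X6.120 Y7.316
G1 X7.000 Y6.268
G1 X8.347 Y6.030
G1 X9.532 Y6.715
G1 X10.000 Y8.000
M2 ; end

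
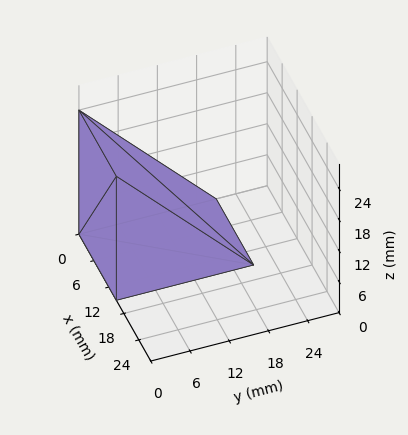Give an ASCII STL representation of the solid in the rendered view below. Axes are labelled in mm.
Reading the render: the shape is a wedge (ramp): 15 × 21 mm base, rising to 24 mm along the y=0 edge and sloping linearly to z=0 at y=21 (dimensions read to the nearest mm from the axis ticks). For the STL, each face is triangulated and given an outward normal.

solid part
  facet normal 0.0000 0.0000 -1.0000
    outer loop
      vertex 15.000 21.000 0.000
      vertex 15.000 0.000 0.000
      vertex 0.000 0.000 0.000
    endloop
  endfacet
  facet normal 0.0000 0.0000 -1.0000
    outer loop
      vertex 0.000 21.000 0.000
      vertex 15.000 21.000 0.000
      vertex 0.000 0.000 0.000
    endloop
  endfacet
  facet normal 0.0000 -1.0000 0.0000
    outer loop
      vertex 0.000 0.000 0.000
      vertex 15.000 0.000 0.000
      vertex 15.000 0.000 24.000
    endloop
  endfacet
  facet normal 0.0000 -1.0000 0.0000
    outer loop
      vertex 0.000 0.000 0.000
      vertex 15.000 0.000 24.000
      vertex 0.000 0.000 24.000
    endloop
  endfacet
  facet normal 0.0000 0.7526 0.6585
    outer loop
      vertex 0.000 0.000 24.000
      vertex 15.000 0.000 24.000
      vertex 15.000 21.000 0.000
    endloop
  endfacet
  facet normal 0.0000 0.7526 0.6585
    outer loop
      vertex 0.000 0.000 24.000
      vertex 15.000 21.000 0.000
      vertex 0.000 21.000 0.000
    endloop
  endfacet
  facet normal -1.0000 0.0000 0.0000
    outer loop
      vertex 0.000 0.000 24.000
      vertex 0.000 21.000 0.000
      vertex 0.000 0.000 0.000
    endloop
  endfacet
  facet normal 1.0000 0.0000 0.0000
    outer loop
      vertex 15.000 0.000 0.000
      vertex 15.000 21.000 0.000
      vertex 15.000 0.000 24.000
    endloop
  endfacet
endsolid part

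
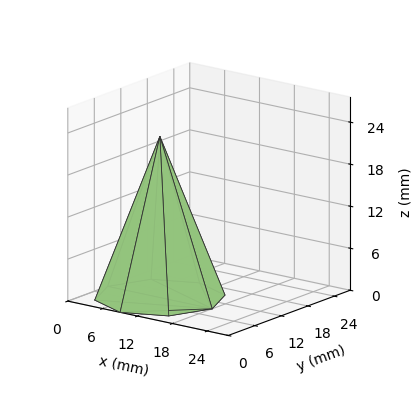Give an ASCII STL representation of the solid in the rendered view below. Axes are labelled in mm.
Reading the render: the shape is a regular 8-sided pyramid, base circumscribed radius ≈ 9 mm, apex at z ≈ 23 mm (dimensions read to the nearest mm from the axis ticks). For the STL, each face is triangulated and given an outward normal.

solid part
  facet normal 0.0000 0.0000 -1.0000
    outer loop
      vertex 9.000 18.000 0.000
      vertex 15.364 15.364 0.000
      vertex 18.000 9.000 0.000
    endloop
  endfacet
  facet normal 0.0000 0.0000 -1.0000
    outer loop
      vertex 2.636 15.364 0.000
      vertex 9.000 18.000 0.000
      vertex 18.000 9.000 0.000
    endloop
  endfacet
  facet normal 0.0000 0.0000 -1.0000
    outer loop
      vertex 0.000 9.000 0.000
      vertex 2.636 15.364 0.000
      vertex 18.000 9.000 0.000
    endloop
  endfacet
  facet normal 0.0000 0.0000 -1.0000
    outer loop
      vertex 2.636 2.636 0.000
      vertex 0.000 9.000 0.000
      vertex 18.000 9.000 0.000
    endloop
  endfacet
  facet normal 0.0000 0.0000 -1.0000
    outer loop
      vertex 9.000 0.000 0.000
      vertex 2.636 2.636 0.000
      vertex 18.000 9.000 0.000
    endloop
  endfacet
  facet normal 0.0000 0.0000 -1.0000
    outer loop
      vertex 15.364 2.636 0.000
      vertex 9.000 0.000 0.000
      vertex 18.000 9.000 0.000
    endloop
  endfacet
  facet normal 0.8688 0.3599 0.3400
    outer loop
      vertex 18.000 9.000 0.000
      vertex 15.364 15.364 0.000
      vertex 9.000 9.000 23.000
    endloop
  endfacet
  facet normal 0.3599 0.8688 0.3400
    outer loop
      vertex 15.364 15.364 0.000
      vertex 9.000 18.000 0.000
      vertex 9.000 9.000 23.000
    endloop
  endfacet
  facet normal -0.3599 0.8688 0.3400
    outer loop
      vertex 9.000 18.000 0.000
      vertex 2.636 15.364 0.000
      vertex 9.000 9.000 23.000
    endloop
  endfacet
  facet normal -0.8688 0.3599 0.3400
    outer loop
      vertex 2.636 15.364 0.000
      vertex 0.000 9.000 0.000
      vertex 9.000 9.000 23.000
    endloop
  endfacet
  facet normal -0.8688 -0.3599 0.3400
    outer loop
      vertex 0.000 9.000 0.000
      vertex 2.636 2.636 0.000
      vertex 9.000 9.000 23.000
    endloop
  endfacet
  facet normal -0.3599 -0.8688 0.3400
    outer loop
      vertex 2.636 2.636 0.000
      vertex 9.000 0.000 0.000
      vertex 9.000 9.000 23.000
    endloop
  endfacet
  facet normal 0.3599 -0.8688 0.3400
    outer loop
      vertex 9.000 0.000 0.000
      vertex 15.364 2.636 0.000
      vertex 9.000 9.000 23.000
    endloop
  endfacet
  facet normal 0.8688 -0.3599 0.3400
    outer loop
      vertex 15.364 2.636 0.000
      vertex 18.000 9.000 0.000
      vertex 9.000 9.000 23.000
    endloop
  endfacet
endsolid part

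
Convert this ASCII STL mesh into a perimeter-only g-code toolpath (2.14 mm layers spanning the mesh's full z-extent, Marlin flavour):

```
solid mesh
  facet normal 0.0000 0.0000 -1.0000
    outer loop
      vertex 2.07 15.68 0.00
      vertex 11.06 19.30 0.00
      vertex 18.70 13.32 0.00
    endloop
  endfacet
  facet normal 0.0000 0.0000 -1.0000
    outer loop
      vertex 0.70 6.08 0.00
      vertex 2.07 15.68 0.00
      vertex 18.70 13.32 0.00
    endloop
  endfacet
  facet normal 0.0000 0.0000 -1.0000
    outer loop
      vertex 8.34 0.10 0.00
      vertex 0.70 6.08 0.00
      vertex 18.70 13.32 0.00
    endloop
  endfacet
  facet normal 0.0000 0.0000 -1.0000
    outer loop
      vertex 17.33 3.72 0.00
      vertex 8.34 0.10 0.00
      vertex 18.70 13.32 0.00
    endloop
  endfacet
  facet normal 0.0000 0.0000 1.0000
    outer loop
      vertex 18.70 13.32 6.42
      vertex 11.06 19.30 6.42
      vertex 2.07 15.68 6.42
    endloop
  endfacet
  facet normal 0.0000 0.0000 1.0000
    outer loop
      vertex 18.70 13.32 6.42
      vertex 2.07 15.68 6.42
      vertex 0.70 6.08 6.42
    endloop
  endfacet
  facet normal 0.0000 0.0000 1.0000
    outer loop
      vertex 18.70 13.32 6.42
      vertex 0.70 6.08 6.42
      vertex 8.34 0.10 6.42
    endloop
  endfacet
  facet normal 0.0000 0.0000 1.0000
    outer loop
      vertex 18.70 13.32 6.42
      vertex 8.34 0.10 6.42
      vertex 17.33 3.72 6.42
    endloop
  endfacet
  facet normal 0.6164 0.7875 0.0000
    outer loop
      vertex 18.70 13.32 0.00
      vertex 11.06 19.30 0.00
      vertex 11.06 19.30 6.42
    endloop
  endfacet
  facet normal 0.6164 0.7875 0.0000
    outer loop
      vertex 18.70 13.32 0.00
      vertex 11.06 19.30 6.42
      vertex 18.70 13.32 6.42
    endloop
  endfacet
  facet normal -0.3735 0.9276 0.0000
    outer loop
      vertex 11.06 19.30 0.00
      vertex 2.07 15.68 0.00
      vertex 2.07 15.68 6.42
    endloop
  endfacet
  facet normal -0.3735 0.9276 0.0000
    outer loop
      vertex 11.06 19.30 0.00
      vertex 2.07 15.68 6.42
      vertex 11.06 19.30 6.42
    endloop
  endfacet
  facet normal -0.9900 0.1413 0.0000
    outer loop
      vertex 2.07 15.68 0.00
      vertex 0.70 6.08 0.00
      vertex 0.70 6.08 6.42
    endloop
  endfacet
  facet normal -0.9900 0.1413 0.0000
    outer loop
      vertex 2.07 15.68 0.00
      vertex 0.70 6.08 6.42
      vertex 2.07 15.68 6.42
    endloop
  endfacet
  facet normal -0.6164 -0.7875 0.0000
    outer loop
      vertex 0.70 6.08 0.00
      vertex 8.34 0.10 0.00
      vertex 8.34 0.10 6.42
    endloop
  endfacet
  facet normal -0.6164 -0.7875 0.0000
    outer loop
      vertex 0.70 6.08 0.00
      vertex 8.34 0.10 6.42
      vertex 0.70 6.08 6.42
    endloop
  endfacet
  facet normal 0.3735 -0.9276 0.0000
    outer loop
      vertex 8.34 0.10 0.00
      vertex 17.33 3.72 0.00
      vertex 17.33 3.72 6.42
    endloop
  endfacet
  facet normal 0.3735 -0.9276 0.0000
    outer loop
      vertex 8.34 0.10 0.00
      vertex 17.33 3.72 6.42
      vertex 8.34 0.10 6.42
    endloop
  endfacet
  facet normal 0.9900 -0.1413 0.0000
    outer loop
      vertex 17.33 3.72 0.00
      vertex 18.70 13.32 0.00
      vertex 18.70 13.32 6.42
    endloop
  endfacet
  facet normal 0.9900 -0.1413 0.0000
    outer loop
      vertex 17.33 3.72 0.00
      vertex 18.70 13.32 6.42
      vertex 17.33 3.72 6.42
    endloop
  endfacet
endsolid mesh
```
; perimeter-only toolpath
G21 ; units = mm
G90 ; absolute positioning
G28 ; home
; layer 1
G0 Z2.14
G0 X18.70 Y13.32
G1 X11.06 Y19.30
G1 X2.07 Y15.68
G1 X0.70 Y6.08
G1 X8.34 Y0.10
G1 X17.33 Y3.72
G1 X18.70 Y13.32
; layer 2
G0 Z4.28
G0 X18.70 Y13.32
G1 X11.06 Y19.30
G1 X2.07 Y15.68
G1 X0.70 Y6.08
G1 X8.34 Y0.10
G1 X17.33 Y3.72
G1 X18.70 Y13.32
; layer 3
G0 Z6.42
G0 X18.70 Y13.32
G1 X11.06 Y19.30
G1 X2.07 Y15.68
G1 X0.70 Y6.08
G1 X8.34 Y0.10
G1 X17.33 Y3.72
G1 X18.70 Y13.32
M2 ; end

The solid is a regular 6-sided prism (a cylinder approximated with 6 flat sides), circumscribed radius ≈ 9.7 mm, height ≈ 6.42 mm. Slicing at Δz = 2.14 mm — 3 equal slices spanning the solid's height, so layer i sits at z = i·h/3 — gives 3 non-empty perimeters. Each is a 6-segment closed polygon; G0 lifts to the layer z and rapids to the start vertex, then G1 traces the edges.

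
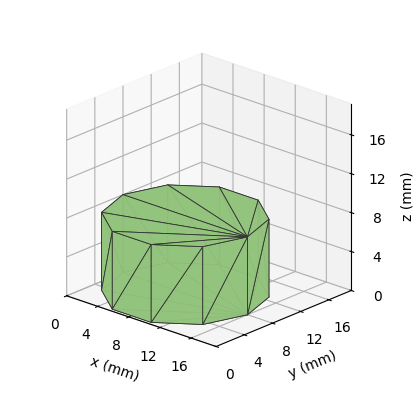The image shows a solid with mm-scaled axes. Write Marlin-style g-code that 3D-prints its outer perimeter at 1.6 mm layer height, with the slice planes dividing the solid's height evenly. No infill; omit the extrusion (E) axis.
Reading the render: the shape is a regular 10-sided prism (a cylinder approximated with 10 flat sides), circumscribed radius ≈ 8 mm, height ≈ 8 mm (dimensions read to the nearest mm from the axis ticks). For the g-code, the solid's height is divided into equal slices at the stated Δz and each level perimeter traced with G1 moves after a G0 lift.

; perimeter-only toolpath
G21 ; units = mm
G90 ; absolute positioning
G28 ; home
; layer 1
G0 Z1.6
G0 X16.0 Y8.0
G1 X14.5 Y12.7
G1 X10.5 Y15.6
G1 X5.5 Y15.6
G1 X1.5 Y12.7
G1 X0.0 Y8.0
G1 X1.5 Y3.3
G1 X5.5 Y0.4
G1 X10.5 Y0.4
G1 X14.5 Y3.3
G1 X16.0 Y8.0
; layer 2
G0 Z3.2
G0 X16.0 Y8.0
G1 X14.5 Y12.7
G1 X10.5 Y15.6
G1 X5.5 Y15.6
G1 X1.5 Y12.7
G1 X0.0 Y8.0
G1 X1.5 Y3.3
G1 X5.5 Y0.4
G1 X10.5 Y0.4
G1 X14.5 Y3.3
G1 X16.0 Y8.0
; layer 3
G0 Z4.8
G0 X16.0 Y8.0
G1 X14.5 Y12.7
G1 X10.5 Y15.6
G1 X5.5 Y15.6
G1 X1.5 Y12.7
G1 X0.0 Y8.0
G1 X1.5 Y3.3
G1 X5.5 Y0.4
G1 X10.5 Y0.4
G1 X14.5 Y3.3
G1 X16.0 Y8.0
; layer 4
G0 Z6.4
G0 X16.0 Y8.0
G1 X14.5 Y12.7
G1 X10.5 Y15.6
G1 X5.5 Y15.6
G1 X1.5 Y12.7
G1 X0.0 Y8.0
G1 X1.5 Y3.3
G1 X5.5 Y0.4
G1 X10.5 Y0.4
G1 X14.5 Y3.3
G1 X16.0 Y8.0
; layer 5
G0 Z8.0
G0 X16.0 Y8.0
G1 X14.5 Y12.7
G1 X10.5 Y15.6
G1 X5.5 Y15.6
G1 X1.5 Y12.7
G1 X0.0 Y8.0
G1 X1.5 Y3.3
G1 X5.5 Y0.4
G1 X10.5 Y0.4
G1 X14.5 Y3.3
G1 X16.0 Y8.0
M2 ; end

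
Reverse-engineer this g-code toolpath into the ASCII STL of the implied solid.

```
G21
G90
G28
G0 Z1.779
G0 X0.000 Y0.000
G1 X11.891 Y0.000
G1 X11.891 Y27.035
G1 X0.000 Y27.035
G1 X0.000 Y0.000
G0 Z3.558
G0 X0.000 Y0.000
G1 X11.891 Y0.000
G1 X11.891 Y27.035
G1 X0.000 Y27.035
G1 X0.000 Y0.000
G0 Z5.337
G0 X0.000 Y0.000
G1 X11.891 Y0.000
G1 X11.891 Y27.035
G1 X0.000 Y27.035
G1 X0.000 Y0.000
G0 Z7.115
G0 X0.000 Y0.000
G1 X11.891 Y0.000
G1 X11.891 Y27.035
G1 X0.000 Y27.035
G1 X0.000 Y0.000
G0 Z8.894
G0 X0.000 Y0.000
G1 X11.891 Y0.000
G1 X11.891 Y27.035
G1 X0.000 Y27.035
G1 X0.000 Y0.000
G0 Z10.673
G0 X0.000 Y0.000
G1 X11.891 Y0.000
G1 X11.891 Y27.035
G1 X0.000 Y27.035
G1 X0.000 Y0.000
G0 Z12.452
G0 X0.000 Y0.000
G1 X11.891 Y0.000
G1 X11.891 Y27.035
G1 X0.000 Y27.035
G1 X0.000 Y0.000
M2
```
solid part
  facet normal 0.0000 0.0000 -1.0000
    outer loop
      vertex 11.891 27.035 0.000
      vertex 11.891 0.000 0.000
      vertex 0.000 0.000 0.000
    endloop
  endfacet
  facet normal 0.0000 0.0000 -1.0000
    outer loop
      vertex 0.000 27.035 0.000
      vertex 11.891 27.035 0.000
      vertex 0.000 0.000 0.000
    endloop
  endfacet
  facet normal 0.0000 0.0000 1.0000
    outer loop
      vertex 0.000 0.000 12.452
      vertex 11.891 0.000 12.452
      vertex 11.891 27.035 12.452
    endloop
  endfacet
  facet normal 0.0000 0.0000 1.0000
    outer loop
      vertex 0.000 0.000 12.452
      vertex 11.891 27.035 12.452
      vertex 0.000 27.035 12.452
    endloop
  endfacet
  facet normal 0.0000 -1.0000 0.0000
    outer loop
      vertex 0.000 0.000 0.000
      vertex 11.891 0.000 0.000
      vertex 11.891 0.000 12.452
    endloop
  endfacet
  facet normal 0.0000 -1.0000 0.0000
    outer loop
      vertex 0.000 0.000 0.000
      vertex 11.891 0.000 12.452
      vertex 0.000 0.000 12.452
    endloop
  endfacet
  facet normal 0.0000 1.0000 0.0000
    outer loop
      vertex 11.891 27.035 12.452
      vertex 11.891 27.035 0.000
      vertex 0.000 27.035 0.000
    endloop
  endfacet
  facet normal 0.0000 1.0000 0.0000
    outer loop
      vertex 0.000 27.035 12.452
      vertex 11.891 27.035 12.452
      vertex 0.000 27.035 0.000
    endloop
  endfacet
  facet normal -1.0000 0.0000 0.0000
    outer loop
      vertex 0.000 27.035 12.452
      vertex 0.000 27.035 0.000
      vertex 0.000 0.000 0.000
    endloop
  endfacet
  facet normal -1.0000 0.0000 0.0000
    outer loop
      vertex 0.000 0.000 12.452
      vertex 0.000 27.035 12.452
      vertex 0.000 0.000 0.000
    endloop
  endfacet
  facet normal 1.0000 0.0000 0.0000
    outer loop
      vertex 11.891 0.000 0.000
      vertex 11.891 27.035 0.000
      vertex 11.891 27.035 12.452
    endloop
  endfacet
  facet normal 1.0000 0.0000 0.0000
    outer loop
      vertex 11.891 0.000 0.000
      vertex 11.891 27.035 12.452
      vertex 11.891 0.000 12.452
    endloop
  endfacet
endsolid part

The G0 Z moves step by Δz≈1.779 mm. Every layer's G1 loop is the same polygon, so the solid is a straight extrusion of it from z=0 to z≈12.5. Closing with flat bottom and top caps and triangulating gives 12 facets — a rectangular box, roughly 11.9 × 27 mm footprint and 12.5 mm tall.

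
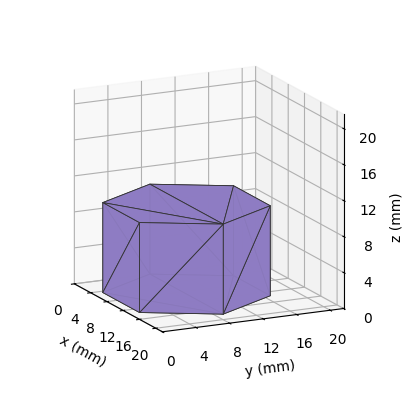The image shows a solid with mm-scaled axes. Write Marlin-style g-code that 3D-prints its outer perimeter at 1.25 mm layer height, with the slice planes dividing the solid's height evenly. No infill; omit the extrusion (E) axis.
Reading the render: the shape is a regular 6-sided prism (a cylinder approximated with 6 flat sides), circumscribed radius ≈ 9 mm, height ≈ 10 mm (dimensions read to the nearest mm from the axis ticks). For the g-code, the solid's height is divided into equal slices at the stated Δz and each level perimeter traced with G1 moves after a G0 lift.

; perimeter-only toolpath
G21 ; units = mm
G90 ; absolute positioning
G28 ; home
; layer 1
G0 Z1.25
G0 X18.00 Y9.00
G1 X13.50 Y16.79
G1 X4.50 Y16.79
G1 X0.00 Y9.00
G1 X4.50 Y1.21
G1 X13.50 Y1.21
G1 X18.00 Y9.00
; layer 2
G0 Z2.50
G0 X18.00 Y9.00
G1 X13.50 Y16.79
G1 X4.50 Y16.79
G1 X0.00 Y9.00
G1 X4.50 Y1.21
G1 X13.50 Y1.21
G1 X18.00 Y9.00
; layer 3
G0 Z3.75
G0 X18.00 Y9.00
G1 X13.50 Y16.79
G1 X4.50 Y16.79
G1 X0.00 Y9.00
G1 X4.50 Y1.21
G1 X13.50 Y1.21
G1 X18.00 Y9.00
; layer 4
G0 Z5.00
G0 X18.00 Y9.00
G1 X13.50 Y16.79
G1 X4.50 Y16.79
G1 X0.00 Y9.00
G1 X4.50 Y1.21
G1 X13.50 Y1.21
G1 X18.00 Y9.00
; layer 5
G0 Z6.25
G0 X18.00 Y9.00
G1 X13.50 Y16.79
G1 X4.50 Y16.79
G1 X0.00 Y9.00
G1 X4.50 Y1.21
G1 X13.50 Y1.21
G1 X18.00 Y9.00
; layer 6
G0 Z7.50
G0 X18.00 Y9.00
G1 X13.50 Y16.79
G1 X4.50 Y16.79
G1 X0.00 Y9.00
G1 X4.50 Y1.21
G1 X13.50 Y1.21
G1 X18.00 Y9.00
; layer 7
G0 Z8.75
G0 X18.00 Y9.00
G1 X13.50 Y16.79
G1 X4.50 Y16.79
G1 X0.00 Y9.00
G1 X4.50 Y1.21
G1 X13.50 Y1.21
G1 X18.00 Y9.00
; layer 8
G0 Z10.00
G0 X18.00 Y9.00
G1 X13.50 Y16.79
G1 X4.50 Y16.79
G1 X0.00 Y9.00
G1 X4.50 Y1.21
G1 X13.50 Y1.21
G1 X18.00 Y9.00
M2 ; end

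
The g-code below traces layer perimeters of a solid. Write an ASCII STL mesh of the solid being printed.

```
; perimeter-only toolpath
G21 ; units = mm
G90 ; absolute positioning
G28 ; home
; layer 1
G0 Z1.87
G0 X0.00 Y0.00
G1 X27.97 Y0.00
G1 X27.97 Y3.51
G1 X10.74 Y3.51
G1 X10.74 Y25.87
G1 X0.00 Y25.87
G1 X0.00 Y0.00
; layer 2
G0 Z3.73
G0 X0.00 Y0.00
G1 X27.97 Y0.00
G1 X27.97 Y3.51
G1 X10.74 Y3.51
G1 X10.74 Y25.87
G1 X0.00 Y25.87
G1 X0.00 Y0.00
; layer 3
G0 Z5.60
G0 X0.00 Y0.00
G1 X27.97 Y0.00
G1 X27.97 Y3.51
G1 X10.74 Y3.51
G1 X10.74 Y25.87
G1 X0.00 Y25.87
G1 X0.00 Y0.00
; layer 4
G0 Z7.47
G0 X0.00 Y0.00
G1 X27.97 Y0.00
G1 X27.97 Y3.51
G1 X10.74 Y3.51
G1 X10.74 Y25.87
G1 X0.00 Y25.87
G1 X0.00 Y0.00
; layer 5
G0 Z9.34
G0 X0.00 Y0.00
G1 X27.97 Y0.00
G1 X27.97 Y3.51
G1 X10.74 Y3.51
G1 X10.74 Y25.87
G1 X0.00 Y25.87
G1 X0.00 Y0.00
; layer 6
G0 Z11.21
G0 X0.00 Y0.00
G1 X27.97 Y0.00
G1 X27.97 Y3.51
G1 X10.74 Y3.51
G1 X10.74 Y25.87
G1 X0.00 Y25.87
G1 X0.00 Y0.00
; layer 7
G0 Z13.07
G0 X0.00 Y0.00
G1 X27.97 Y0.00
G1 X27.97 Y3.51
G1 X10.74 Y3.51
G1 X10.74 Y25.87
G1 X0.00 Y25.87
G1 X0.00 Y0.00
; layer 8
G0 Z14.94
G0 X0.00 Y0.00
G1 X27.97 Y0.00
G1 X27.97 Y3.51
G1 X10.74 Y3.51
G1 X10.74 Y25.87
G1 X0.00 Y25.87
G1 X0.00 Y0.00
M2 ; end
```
solid part
  facet normal 0.0000 0.0000 -1.0000
    outer loop
      vertex 27.97 3.51 0.00
      vertex 27.97 0.00 0.00
      vertex 0.00 0.00 0.00
    endloop
  endfacet
  facet normal 0.0000 0.0000 -1.0000
    outer loop
      vertex 10.74 3.51 0.00
      vertex 27.97 3.51 0.00
      vertex 0.00 0.00 0.00
    endloop
  endfacet
  facet normal 0.0000 0.0000 -1.0000
    outer loop
      vertex 10.74 25.87 0.00
      vertex 10.74 3.51 0.00
      vertex 0.00 0.00 0.00
    endloop
  endfacet
  facet normal 0.0000 0.0000 -1.0000
    outer loop
      vertex 0.00 25.87 0.00
      vertex 10.74 25.87 0.00
      vertex 0.00 0.00 0.00
    endloop
  endfacet
  facet normal 0.0000 0.0000 1.0000
    outer loop
      vertex 0.00 0.00 14.94
      vertex 27.97 0.00 14.94
      vertex 27.97 3.51 14.94
    endloop
  endfacet
  facet normal 0.0000 0.0000 1.0000
    outer loop
      vertex 0.00 0.00 14.94
      vertex 27.97 3.51 14.94
      vertex 10.74 3.51 14.94
    endloop
  endfacet
  facet normal 0.0000 0.0000 1.0000
    outer loop
      vertex 0.00 0.00 14.94
      vertex 10.74 3.51 14.94
      vertex 10.74 25.87 14.94
    endloop
  endfacet
  facet normal 0.0000 0.0000 1.0000
    outer loop
      vertex 0.00 0.00 14.94
      vertex 10.74 25.87 14.94
      vertex 0.00 25.87 14.94
    endloop
  endfacet
  facet normal 0.0000 -1.0000 0.0000
    outer loop
      vertex 0.00 0.00 0.00
      vertex 27.97 0.00 0.00
      vertex 27.97 0.00 14.94
    endloop
  endfacet
  facet normal 0.0000 -1.0000 0.0000
    outer loop
      vertex 0.00 0.00 0.00
      vertex 27.97 0.00 14.94
      vertex 0.00 0.00 14.94
    endloop
  endfacet
  facet normal 1.0000 0.0000 0.0000
    outer loop
      vertex 27.97 0.00 0.00
      vertex 27.97 3.51 0.00
      vertex 27.97 3.51 14.94
    endloop
  endfacet
  facet normal 1.0000 0.0000 0.0000
    outer loop
      vertex 27.97 0.00 0.00
      vertex 27.97 3.51 14.94
      vertex 27.97 0.00 14.94
    endloop
  endfacet
  facet normal 0.0000 1.0000 0.0000
    outer loop
      vertex 27.97 3.51 0.00
      vertex 10.74 3.51 0.00
      vertex 10.74 3.51 14.94
    endloop
  endfacet
  facet normal 0.0000 1.0000 0.0000
    outer loop
      vertex 27.97 3.51 0.00
      vertex 10.74 3.51 14.94
      vertex 27.97 3.51 14.94
    endloop
  endfacet
  facet normal 1.0000 0.0000 0.0000
    outer loop
      vertex 10.74 3.51 0.00
      vertex 10.74 25.87 0.00
      vertex 10.74 25.87 14.94
    endloop
  endfacet
  facet normal 1.0000 0.0000 0.0000
    outer loop
      vertex 10.74 3.51 0.00
      vertex 10.74 25.87 14.94
      vertex 10.74 3.51 14.94
    endloop
  endfacet
  facet normal 0.0000 1.0000 0.0000
    outer loop
      vertex 10.74 25.87 0.00
      vertex 0.00 25.87 0.00
      vertex 0.00 25.87 14.94
    endloop
  endfacet
  facet normal 0.0000 1.0000 0.0000
    outer loop
      vertex 10.74 25.87 0.00
      vertex 0.00 25.87 14.94
      vertex 10.74 25.87 14.94
    endloop
  endfacet
  facet normal -1.0000 0.0000 0.0000
    outer loop
      vertex 0.00 25.87 0.00
      vertex 0.00 0.00 0.00
      vertex 0.00 0.00 14.94
    endloop
  endfacet
  facet normal -1.0000 0.0000 0.0000
    outer loop
      vertex 0.00 25.87 0.00
      vertex 0.00 0.00 14.94
      vertex 0.00 25.87 14.94
    endloop
  endfacet
endsolid part

The G0 Z moves step by Δz≈1.87 mm. Every layer's G1 loop is the same polygon, so the solid is a straight extrusion of it from z=0 to z≈14.9. Closing with flat bottom and top caps and triangulating gives 20 facets — an L-shaped prism: outer 28 × 25.9 mm, arm thicknesses ≈ 3.51 mm (horizontal) and 10.7 mm (vertical), extruded 14.9 mm in z.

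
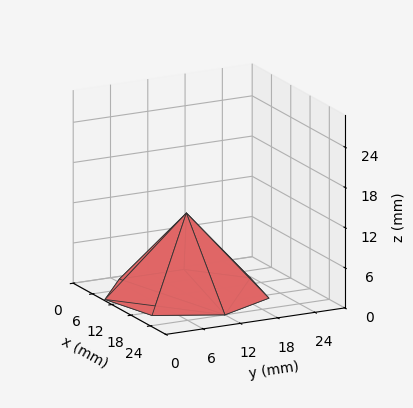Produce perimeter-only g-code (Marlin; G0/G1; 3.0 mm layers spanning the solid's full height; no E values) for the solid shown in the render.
Reading the render: the shape is a regular 7-sided pyramid, base circumscribed radius ≈ 12 mm, apex at z ≈ 12 mm (dimensions read to the nearest mm from the axis ticks). For the g-code, the solid's height is divided into equal slices at the stated Δz and each level perimeter traced with G1 moves after a G0 lift.

; perimeter-only toolpath
G21 ; units = mm
G90 ; absolute positioning
G28 ; home
; layer 1
G0 Z3.0
G0 X21.0 Y12.0
G1 X17.6 Y19.0
G1 X10.0 Y20.8
G1 X3.9 Y15.9
G1 X3.9 Y8.1
G1 X10.0 Y3.2
G1 X17.6 Y5.0
G1 X21.0 Y12.0
; layer 2
G0 Z6.0
G0 X18.0 Y12.0
G1 X15.8 Y16.7
G1 X10.7 Y17.9
G1 X6.6 Y14.6
G1 X6.6 Y9.4
G1 X10.7 Y6.2
G1 X15.8 Y7.3
G1 X18.0 Y12.0
; layer 3
G0 Z9.0
G0 X15.0 Y12.0
G1 X13.9 Y14.3
G1 X11.3 Y14.9
G1 X9.3 Y13.3
G1 X9.3 Y10.7
G1 X11.3 Y9.1
G1 X13.9 Y9.7
G1 X15.0 Y12.0
M2 ; end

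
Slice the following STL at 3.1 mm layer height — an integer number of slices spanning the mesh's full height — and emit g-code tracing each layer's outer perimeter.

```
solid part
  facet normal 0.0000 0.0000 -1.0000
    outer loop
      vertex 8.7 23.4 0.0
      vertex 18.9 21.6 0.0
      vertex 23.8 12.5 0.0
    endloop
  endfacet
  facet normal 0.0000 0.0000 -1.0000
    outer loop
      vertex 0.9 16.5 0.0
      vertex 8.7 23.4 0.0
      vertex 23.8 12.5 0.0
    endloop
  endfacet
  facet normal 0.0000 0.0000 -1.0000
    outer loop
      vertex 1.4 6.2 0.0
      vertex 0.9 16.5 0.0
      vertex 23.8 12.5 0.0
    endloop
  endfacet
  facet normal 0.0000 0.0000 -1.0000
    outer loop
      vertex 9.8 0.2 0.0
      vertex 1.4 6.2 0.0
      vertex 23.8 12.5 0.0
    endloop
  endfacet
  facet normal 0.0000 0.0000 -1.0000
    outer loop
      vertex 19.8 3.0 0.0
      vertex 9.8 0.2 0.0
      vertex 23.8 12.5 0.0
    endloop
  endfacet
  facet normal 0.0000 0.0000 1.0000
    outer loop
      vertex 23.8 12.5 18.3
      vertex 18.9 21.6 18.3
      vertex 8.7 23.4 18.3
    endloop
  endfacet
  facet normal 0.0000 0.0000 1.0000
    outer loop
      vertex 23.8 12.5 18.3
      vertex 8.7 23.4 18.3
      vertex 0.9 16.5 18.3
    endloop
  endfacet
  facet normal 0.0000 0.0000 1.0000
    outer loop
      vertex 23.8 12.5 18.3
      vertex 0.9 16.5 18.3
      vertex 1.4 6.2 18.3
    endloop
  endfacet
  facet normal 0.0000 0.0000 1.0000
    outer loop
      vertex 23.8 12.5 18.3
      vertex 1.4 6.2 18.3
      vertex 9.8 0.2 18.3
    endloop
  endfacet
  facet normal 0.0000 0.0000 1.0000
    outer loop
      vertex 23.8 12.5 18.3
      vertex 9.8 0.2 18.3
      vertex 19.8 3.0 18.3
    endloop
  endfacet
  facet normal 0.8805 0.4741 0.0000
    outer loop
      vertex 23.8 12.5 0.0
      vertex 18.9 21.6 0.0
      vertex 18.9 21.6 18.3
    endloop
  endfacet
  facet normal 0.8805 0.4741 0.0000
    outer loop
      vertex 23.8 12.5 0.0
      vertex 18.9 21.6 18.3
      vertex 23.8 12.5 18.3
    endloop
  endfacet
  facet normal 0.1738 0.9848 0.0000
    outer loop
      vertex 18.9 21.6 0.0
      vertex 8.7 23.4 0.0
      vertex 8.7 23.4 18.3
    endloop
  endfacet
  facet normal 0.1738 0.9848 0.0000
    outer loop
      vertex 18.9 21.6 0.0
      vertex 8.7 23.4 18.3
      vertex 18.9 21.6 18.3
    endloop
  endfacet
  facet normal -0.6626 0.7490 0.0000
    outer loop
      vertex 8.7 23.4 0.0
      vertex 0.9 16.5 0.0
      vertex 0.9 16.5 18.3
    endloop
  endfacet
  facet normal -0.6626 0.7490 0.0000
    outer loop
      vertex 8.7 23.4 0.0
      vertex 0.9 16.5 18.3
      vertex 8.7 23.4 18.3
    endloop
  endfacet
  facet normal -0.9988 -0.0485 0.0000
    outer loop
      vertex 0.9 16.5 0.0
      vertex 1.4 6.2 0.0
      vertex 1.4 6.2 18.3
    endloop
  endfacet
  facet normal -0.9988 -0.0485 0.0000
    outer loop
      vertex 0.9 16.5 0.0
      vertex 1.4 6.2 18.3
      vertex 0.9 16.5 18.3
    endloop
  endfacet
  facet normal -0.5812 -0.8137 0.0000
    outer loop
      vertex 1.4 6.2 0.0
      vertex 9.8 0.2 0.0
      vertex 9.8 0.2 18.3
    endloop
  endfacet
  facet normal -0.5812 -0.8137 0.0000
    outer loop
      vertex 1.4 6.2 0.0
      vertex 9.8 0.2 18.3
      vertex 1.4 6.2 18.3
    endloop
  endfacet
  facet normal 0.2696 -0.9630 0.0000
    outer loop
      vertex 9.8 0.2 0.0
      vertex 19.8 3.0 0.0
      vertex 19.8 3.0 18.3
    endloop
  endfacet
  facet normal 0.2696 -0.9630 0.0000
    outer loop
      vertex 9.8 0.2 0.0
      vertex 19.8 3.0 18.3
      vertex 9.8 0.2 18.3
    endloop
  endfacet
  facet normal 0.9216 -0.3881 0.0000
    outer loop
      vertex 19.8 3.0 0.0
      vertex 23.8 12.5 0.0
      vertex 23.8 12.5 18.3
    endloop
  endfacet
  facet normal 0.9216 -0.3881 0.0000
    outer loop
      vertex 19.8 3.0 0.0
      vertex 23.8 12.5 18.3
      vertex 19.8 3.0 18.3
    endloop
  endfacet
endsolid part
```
; perimeter-only toolpath
G21 ; units = mm
G90 ; absolute positioning
G28 ; home
; layer 1
G0 Z3.1
G0 X23.8 Y12.5
G1 X18.9 Y21.6
G1 X8.7 Y23.4
G1 X0.9 Y16.5
G1 X1.4 Y6.2
G1 X9.8 Y0.2
G1 X19.8 Y3.0
G1 X23.8 Y12.5
; layer 2
G0 Z6.1
G0 X23.8 Y12.5
G1 X18.9 Y21.6
G1 X8.7 Y23.4
G1 X0.9 Y16.5
G1 X1.4 Y6.2
G1 X9.8 Y0.2
G1 X19.8 Y3.0
G1 X23.8 Y12.5
; layer 3
G0 Z9.2
G0 X23.8 Y12.5
G1 X18.9 Y21.6
G1 X8.7 Y23.4
G1 X0.9 Y16.5
G1 X1.4 Y6.2
G1 X9.8 Y0.2
G1 X19.8 Y3.0
G1 X23.8 Y12.5
; layer 4
G0 Z12.2
G0 X23.8 Y12.5
G1 X18.9 Y21.6
G1 X8.7 Y23.4
G1 X0.9 Y16.5
G1 X1.4 Y6.2
G1 X9.8 Y0.2
G1 X19.8 Y3.0
G1 X23.8 Y12.5
; layer 5
G0 Z15.3
G0 X23.8 Y12.5
G1 X18.9 Y21.6
G1 X8.7 Y23.4
G1 X0.9 Y16.5
G1 X1.4 Y6.2
G1 X9.8 Y0.2
G1 X19.8 Y3.0
G1 X23.8 Y12.5
; layer 6
G0 Z18.3
G0 X23.8 Y12.5
G1 X18.9 Y21.6
G1 X8.7 Y23.4
G1 X0.9 Y16.5
G1 X1.4 Y6.2
G1 X9.8 Y0.2
G1 X19.8 Y3.0
G1 X23.8 Y12.5
M2 ; end

The solid is a regular 7-sided prism (a cylinder approximated with 7 flat sides), circumscribed radius ≈ 11.9 mm, height ≈ 18.3 mm. Slicing at Δz = 3.1 mm — 6 equal slices spanning the solid's height, so layer i sits at z = i·h/6 — gives 6 non-empty perimeters. Each is a 7-segment closed polygon; G0 lifts to the layer z and rapids to the start vertex, then G1 traces the edges.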